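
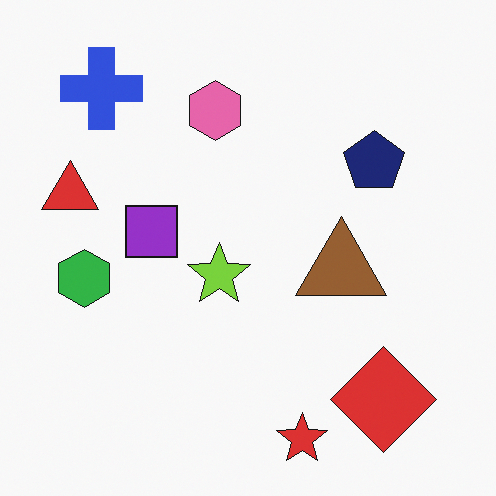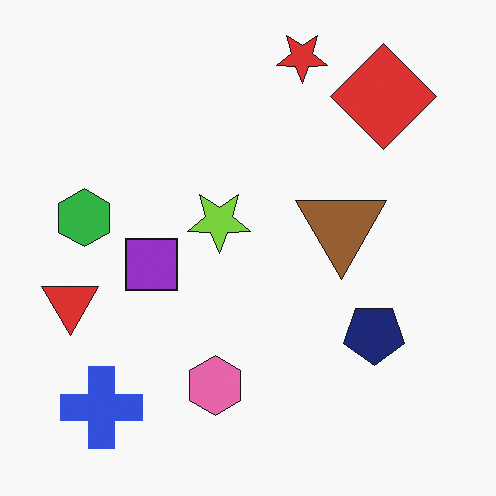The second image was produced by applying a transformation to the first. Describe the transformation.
The image was flipped vertically (top ↔ bottom).

The red star is in the bottom of the first image and the top of the second — shapes on opposite sides of the horizontal midline have swapped in a mirror flip.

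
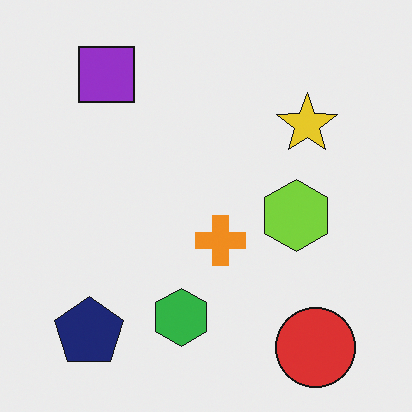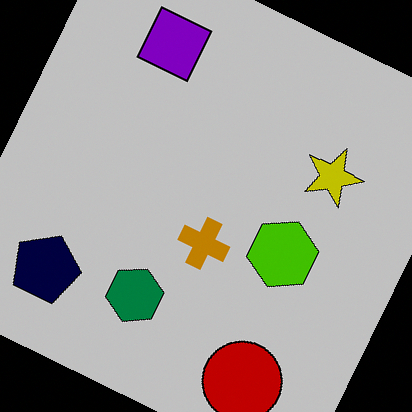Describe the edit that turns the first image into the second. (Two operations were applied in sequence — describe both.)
The image was heavily posterized to just a handful of flat colors, then rotated clockwise by a clearly visible amount.

Each flat color has snapped to a coarser quantized level — most visibly, the near-white background has dropped to a flat grey. Every shape is tilted by the same angle and the image corners show triangular fill wedges — a whole-image rotation by a non-right angle.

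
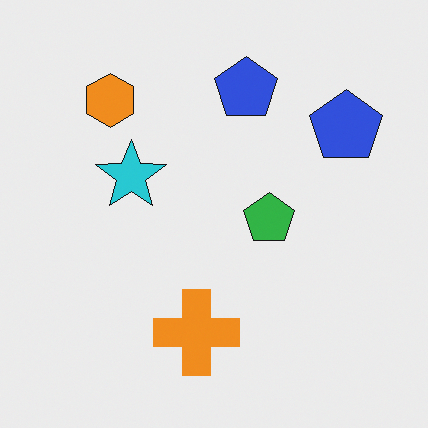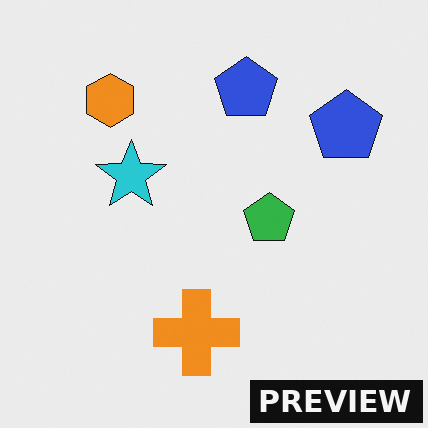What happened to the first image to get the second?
It was watermarked with the text "PREVIEW" in the lower-right corner.

A dark label reading "PREVIEW" appears in the lower-right corner.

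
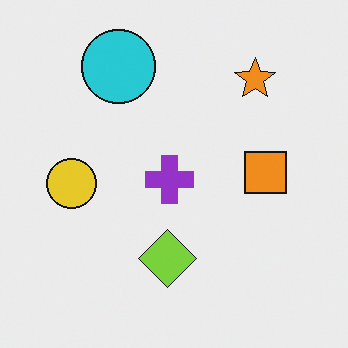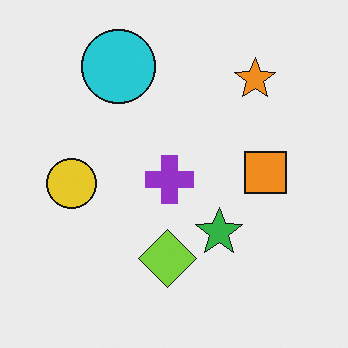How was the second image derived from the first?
This is the original image overlaid with an additional green star.

A green star appears in the second image that is absent from the first.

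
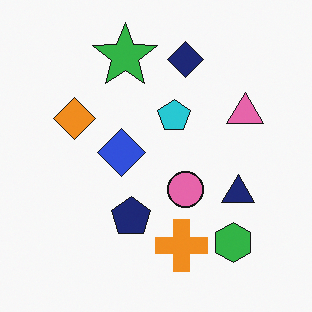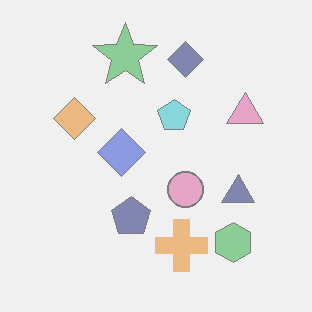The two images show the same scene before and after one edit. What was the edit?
The image was washed out (contrast reduced).

Tones are pushed toward mid-grey across the whole image — a global contrast change.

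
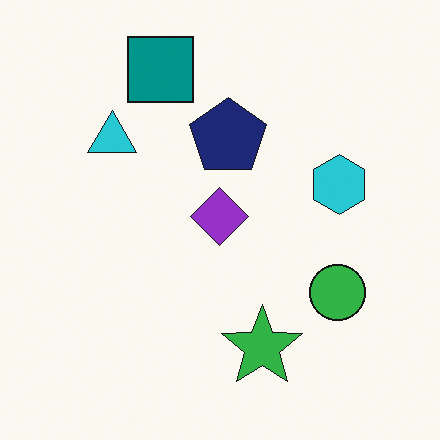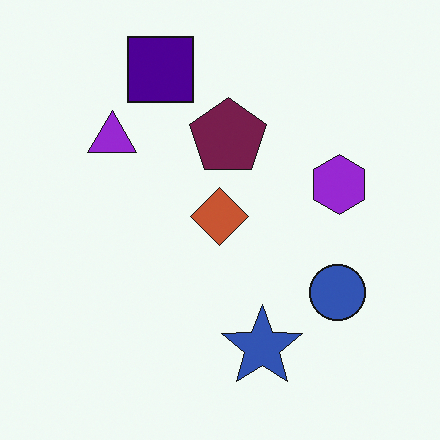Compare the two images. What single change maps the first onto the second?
Hue-shifted through roughly a third of the color wheel.

Every shape's color has rotated by the same amount around the hue wheel — a uniform hue shift.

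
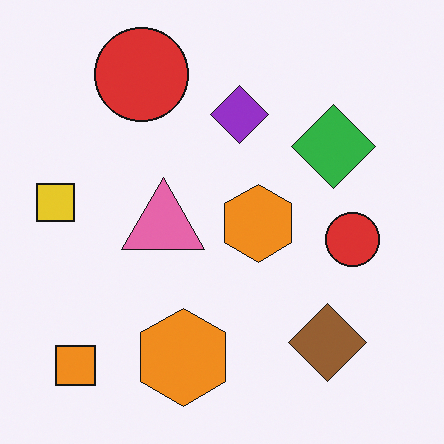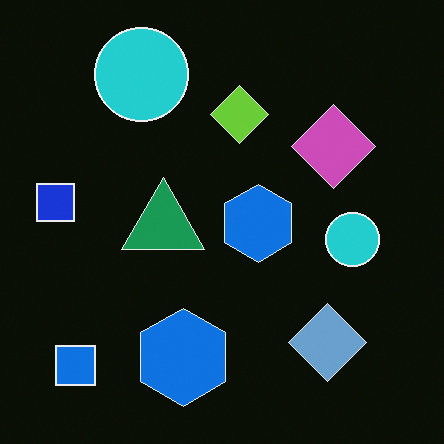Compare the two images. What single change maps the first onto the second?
This is the original image color-inverted (negative).

The light background has become dark and every shape's color is its complement — a photographic negative.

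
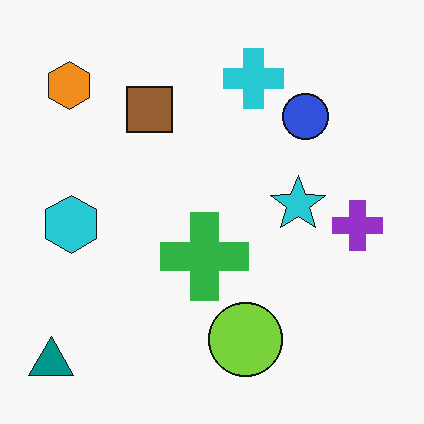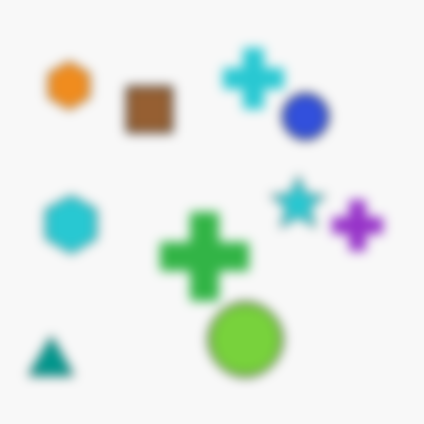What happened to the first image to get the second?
Strongly gaussian-blurred.

Shape edges and outlines are uniformly softened across the whole image.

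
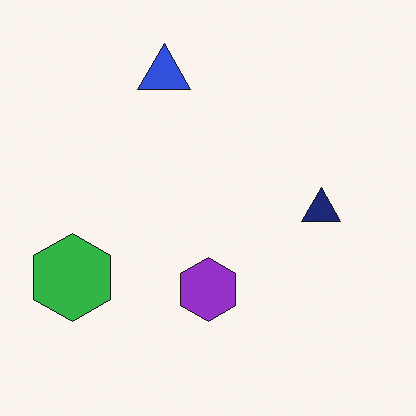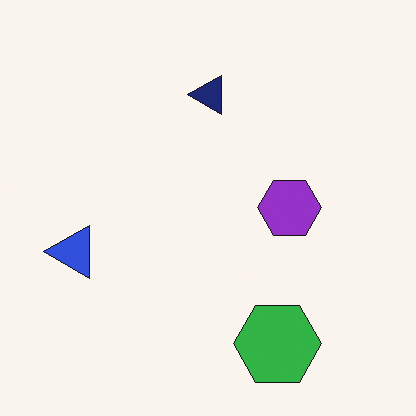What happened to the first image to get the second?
This is the original image rotated 90° counter-clockwise.

The green hexagon sits in the left of the first image and the bottom of the second — consistent with a whole-image 90° counter-clockwise rotation.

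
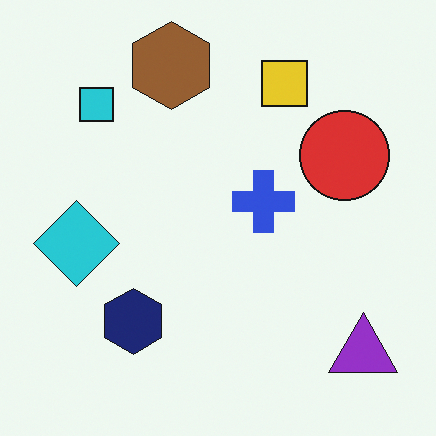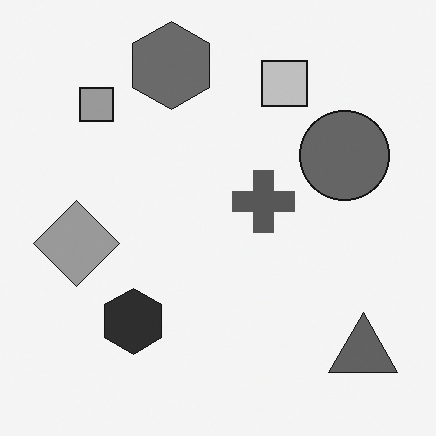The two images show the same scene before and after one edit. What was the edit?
The transformation is: converted to grayscale.

All color is removed — every shape is now a shade of grey.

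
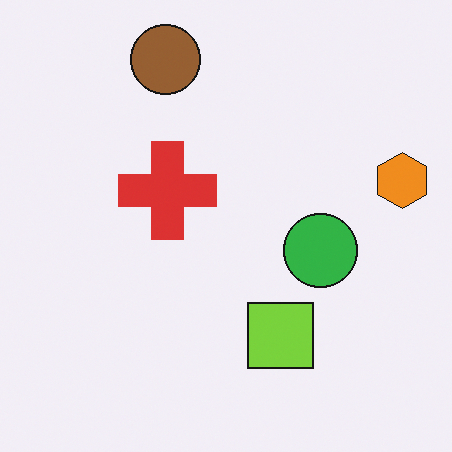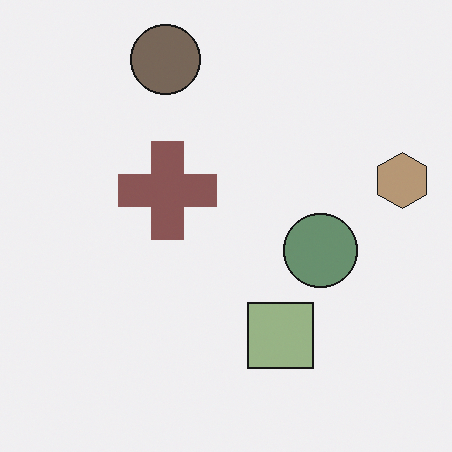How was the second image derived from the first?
This is the original image made much more muted (saturation change).

All colors are more muted and greyish — a global saturation change.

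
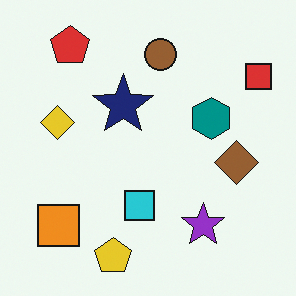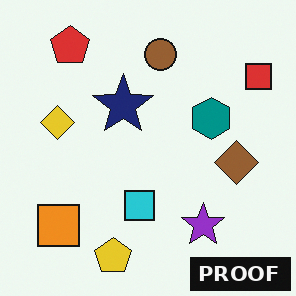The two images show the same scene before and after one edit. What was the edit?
Watermarked with the text "PROOF" in the lower-right corner.

A dark label reading "PROOF" appears in the lower-right corner.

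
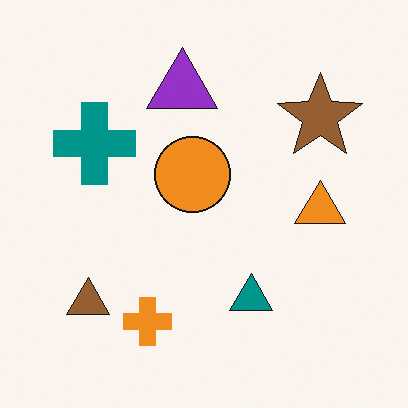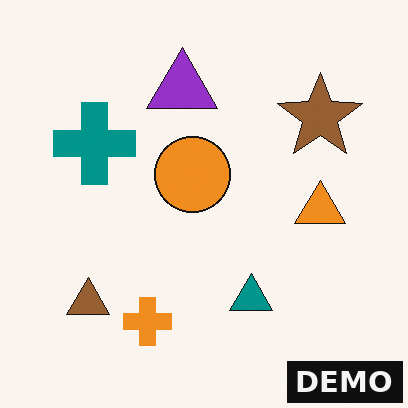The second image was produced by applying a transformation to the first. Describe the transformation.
The image was watermarked with the text "DEMO" in the lower-right corner.

A dark label reading "DEMO" appears in the lower-right corner.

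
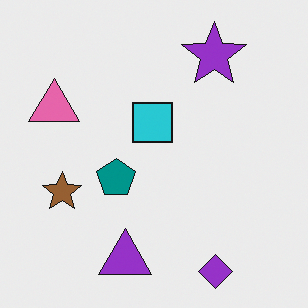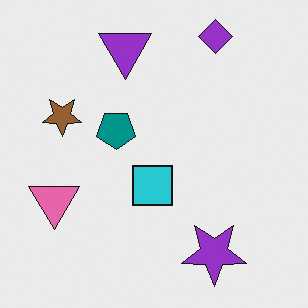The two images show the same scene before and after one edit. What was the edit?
The second image is the first flipped vertically (top ↔ bottom).

The purple diamond is in the bottom-right of the first image and the top-right of the second — shapes on opposite sides of the horizontal midline have swapped in a mirror flip.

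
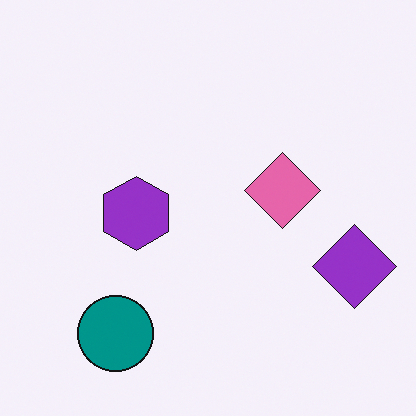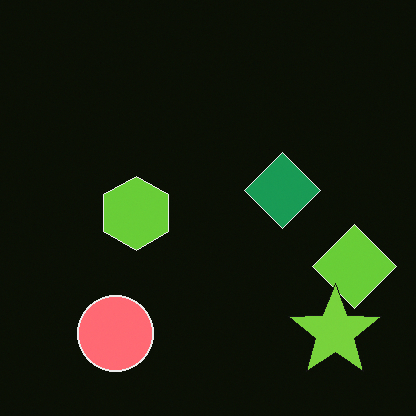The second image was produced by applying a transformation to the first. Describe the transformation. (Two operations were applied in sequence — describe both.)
The image was color-inverted (negative), then overlaid with an additional lime star.

The light background has become dark and every shape's color is its complement — a photographic negative. A lime star appears in the second image that is absent from the first.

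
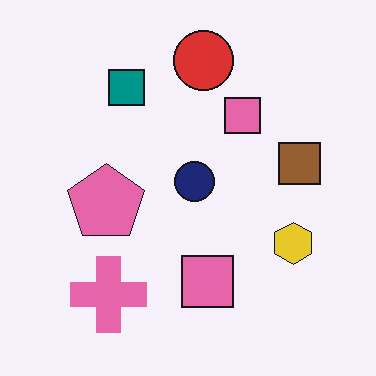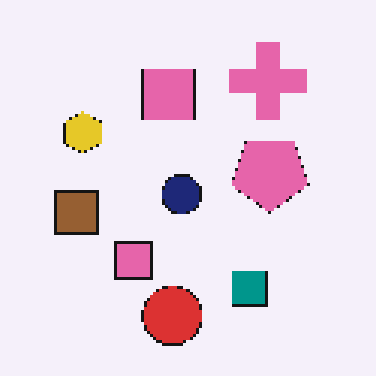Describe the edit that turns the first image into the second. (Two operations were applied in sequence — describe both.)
Rotated 180°, then lightly pixelated (a mild mosaic effect).

The pink cross sits in the bottom-left of the first image and the top-right of the second — consistent with a whole-image 180° rotation. Shapes are reduced to large square blocks; fine edges and outlines are lost — a downscale-then-upscale (mosaic) effect.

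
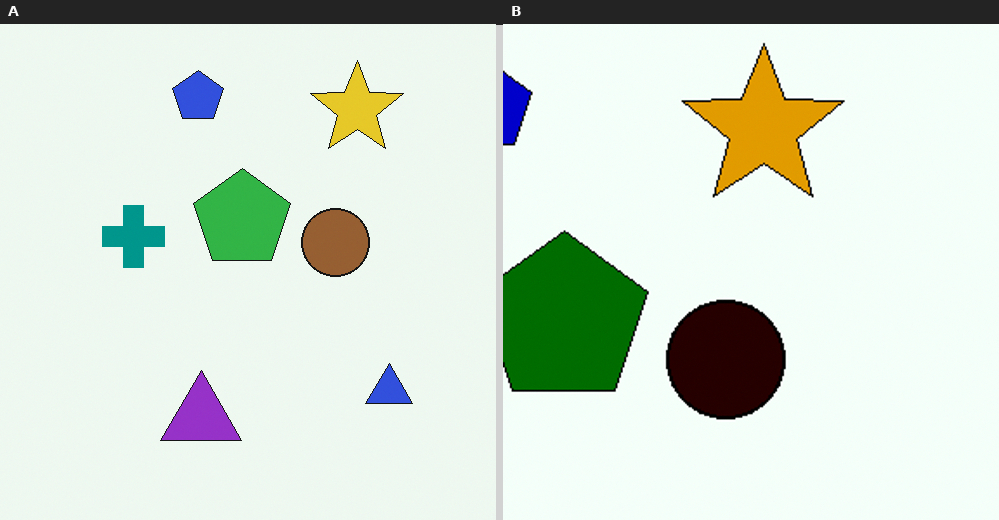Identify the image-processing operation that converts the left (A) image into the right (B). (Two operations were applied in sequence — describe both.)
Boosted in contrast, then cropped to a noticeably smaller region and rescaled.

Tones are pushed away from mid-grey across the whole image — a global contrast change. The visible shapes are larger and the field of view is narrower; shapes near the original edges may be partly or wholly outside the frame — a crop-and-rescale.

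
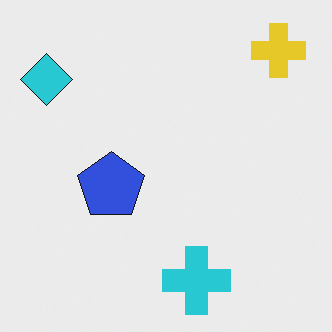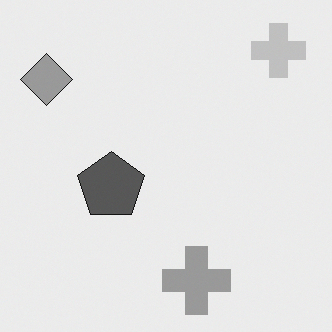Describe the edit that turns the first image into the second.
The second image is the first converted to grayscale.

All color is removed — every shape is now a shade of grey.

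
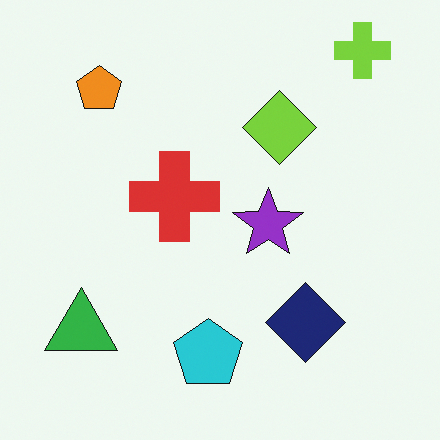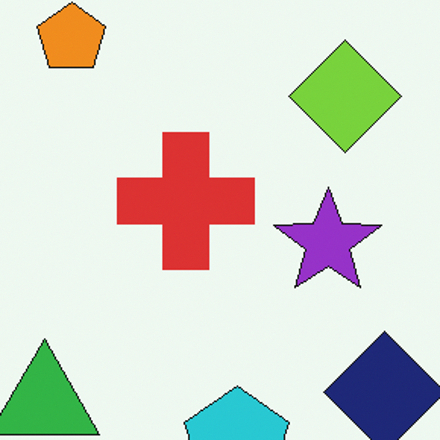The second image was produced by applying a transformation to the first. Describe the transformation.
The second image is the first cropped slightly and scaled back up.

The visible shapes are larger and the field of view is narrower; shapes near the original edges may be partly or wholly outside the frame — a crop-and-rescale.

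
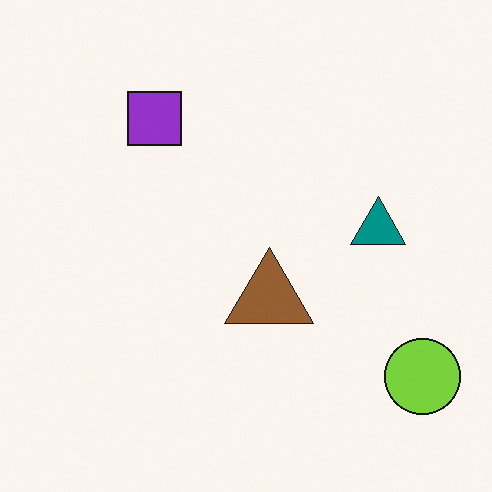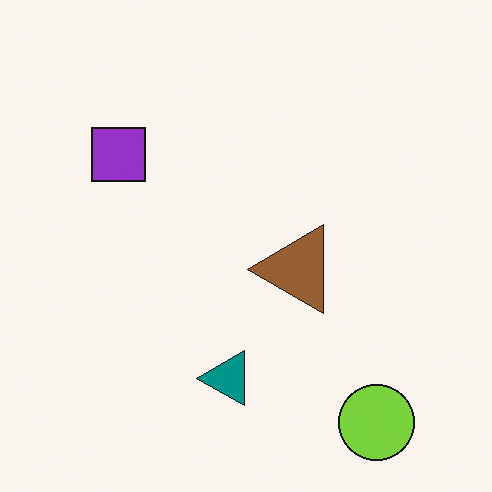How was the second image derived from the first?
The image was transposed (reflected across the top-left ↔ bottom-right diagonal).

Shapes have swapped their row and column positions — what was in the top-right is now in the bottom-left — a diagonal reflection.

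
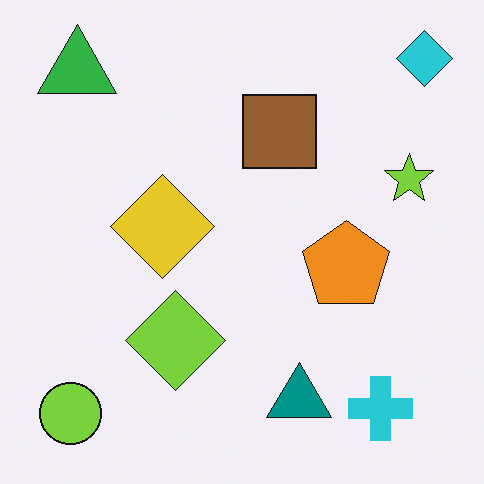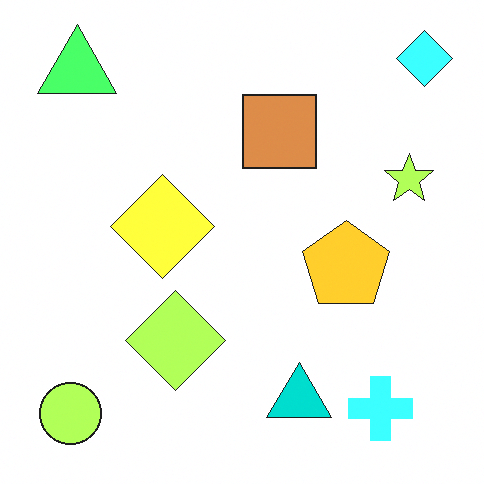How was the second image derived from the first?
The image was brightened a lot.

Every pixel — background and shapes alike — is uniformly brightened.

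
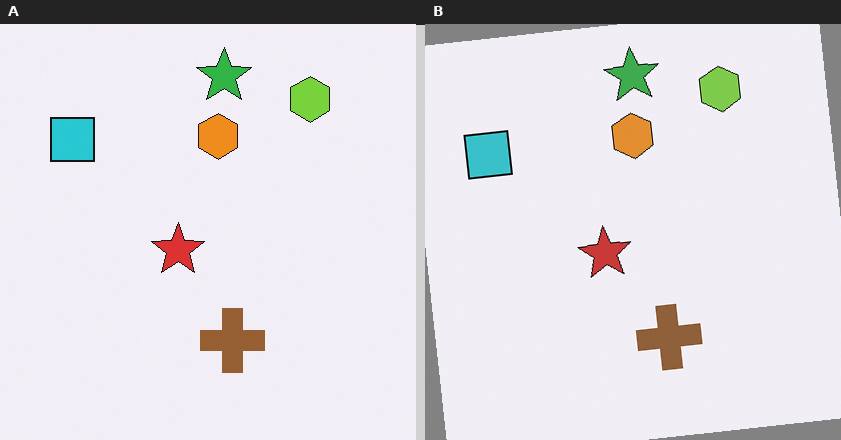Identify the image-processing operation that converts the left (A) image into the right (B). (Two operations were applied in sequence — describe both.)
Rotated counter-clockwise by a slight angle, then slightly desaturated.

Every shape is tilted by the same angle and the image corners show triangular fill wedges — a whole-image rotation by a non-right angle. All colors are more muted and greyish — a global saturation change.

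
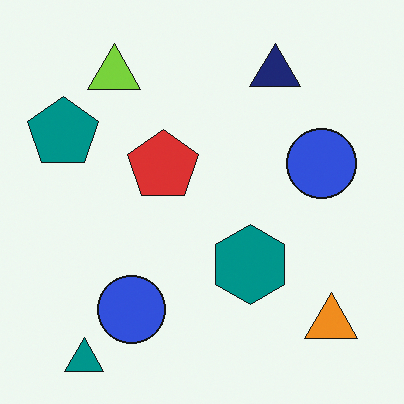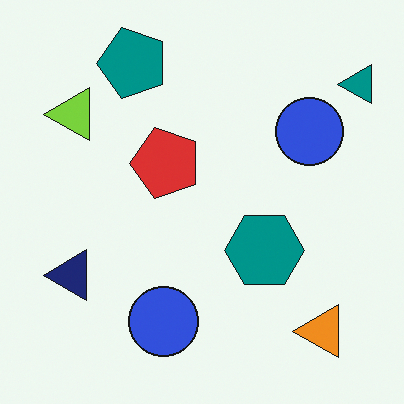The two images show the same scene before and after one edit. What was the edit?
It was transposed (reflected across the top-left ↔ bottom-right diagonal).

Shapes have swapped their row and column positions — what was in the top-right is now in the bottom-left — a diagonal reflection.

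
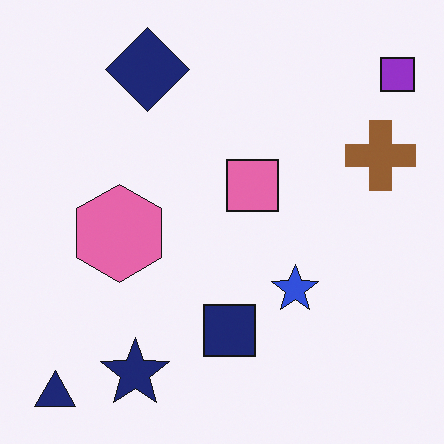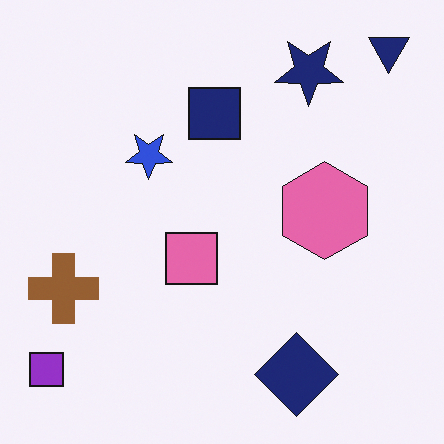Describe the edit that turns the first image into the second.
The second image is the first rotated 180°.

The navy triangle sits in the bottom-left of the first image and the top-right of the second — consistent with a whole-image 180° rotation.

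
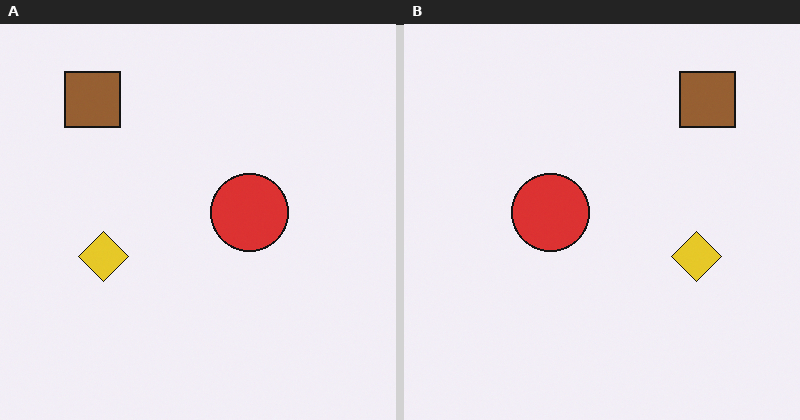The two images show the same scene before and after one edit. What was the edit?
The right (B) image is the left (A) flipped horizontally (left ↔ right).

The brown square is in the top-left of the left (A) image and the top-right of the right (B) — shapes on opposite sides of the vertical midline have swapped in a mirror flip.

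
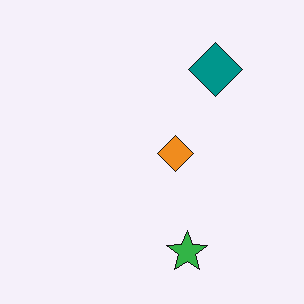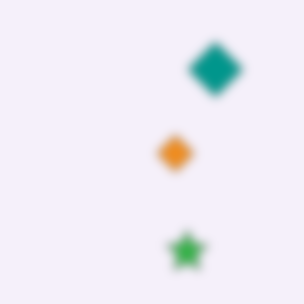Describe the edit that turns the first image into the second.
This is the original image strongly gaussian-blurred.

Shape edges and outlines are uniformly softened across the whole image.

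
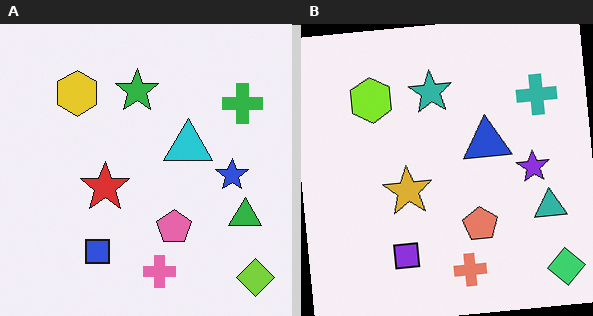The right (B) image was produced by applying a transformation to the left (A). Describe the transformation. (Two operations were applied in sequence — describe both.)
It was hue-shifted slightly, then rotated counter-clockwise by a small amount.

Every shape's color has rotated by the same amount around the hue wheel — a uniform hue shift. Every shape is tilted by the same angle and the image corners show triangular fill wedges — a whole-image rotation by a non-right angle.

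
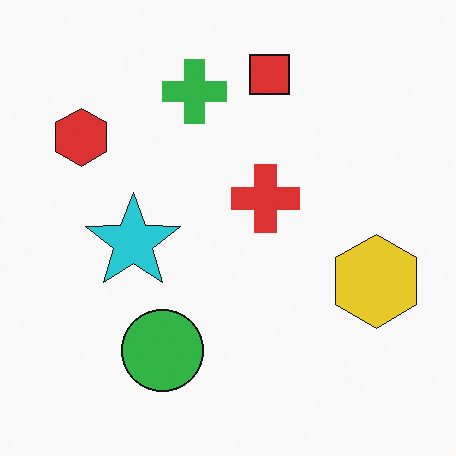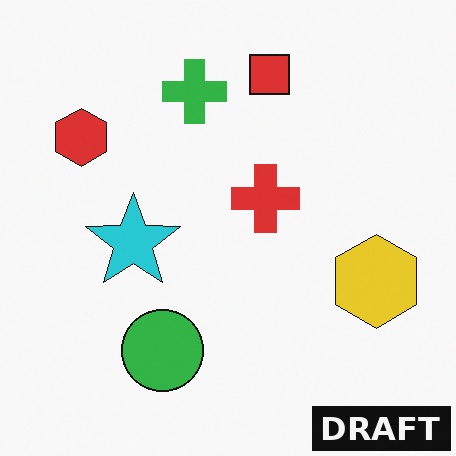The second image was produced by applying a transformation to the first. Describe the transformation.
It was watermarked with the text "DRAFT" in the lower-right corner.

A dark label reading "DRAFT" appears in the lower-right corner.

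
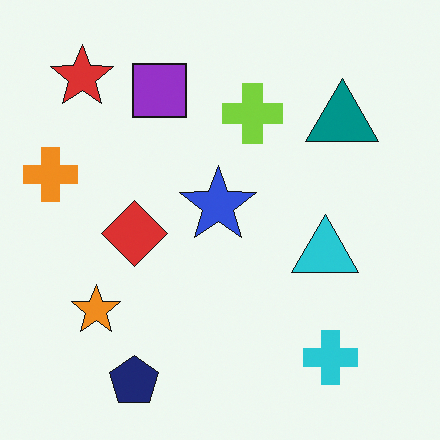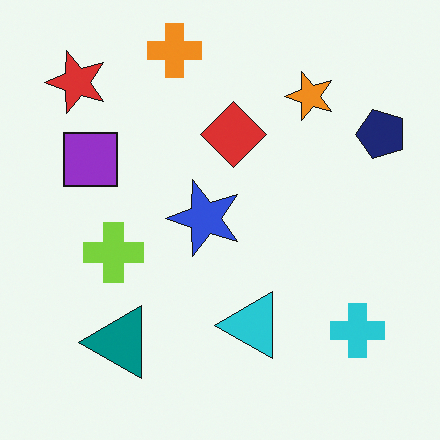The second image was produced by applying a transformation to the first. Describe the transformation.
The transformation is: transposed (reflected across the top-left ↔ bottom-right diagonal).

Shapes have swapped their row and column positions — what was in the top-right is now in the bottom-left — a diagonal reflection.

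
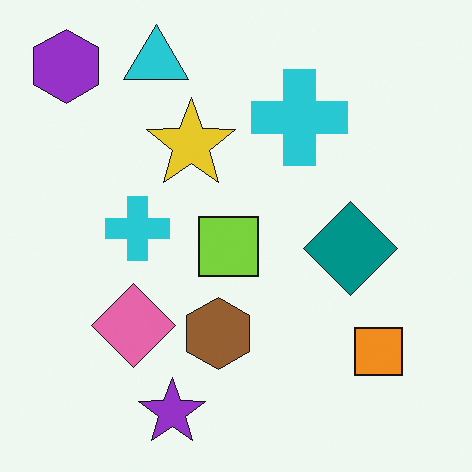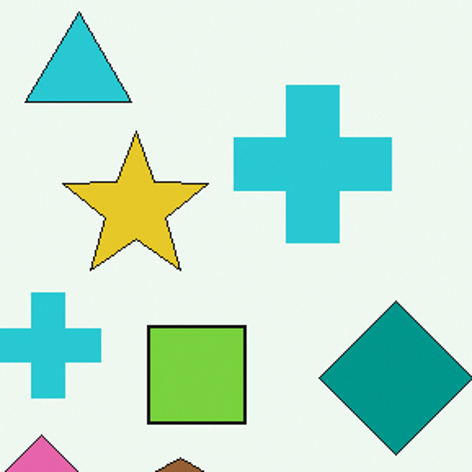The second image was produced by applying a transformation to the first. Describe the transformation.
It was cropped tightly and scaled back up.

The visible shapes are larger and the field of view is narrower; shapes near the original edges may be partly or wholly outside the frame — a crop-and-rescale.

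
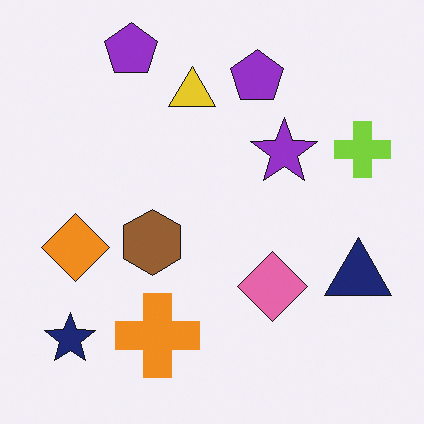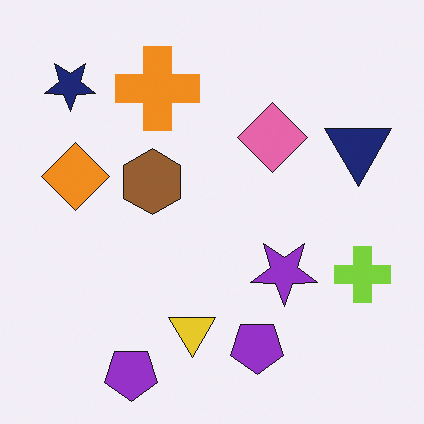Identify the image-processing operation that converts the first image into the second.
This is the original image flipped vertically (top ↔ bottom).

The navy star is in the bottom-left of the first image and the top-left of the second — shapes on opposite sides of the horizontal midline have swapped in a mirror flip.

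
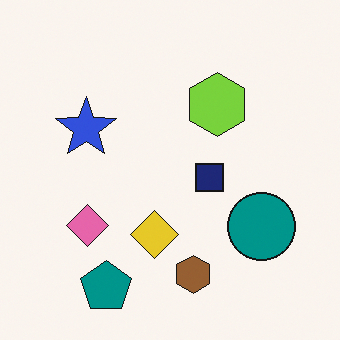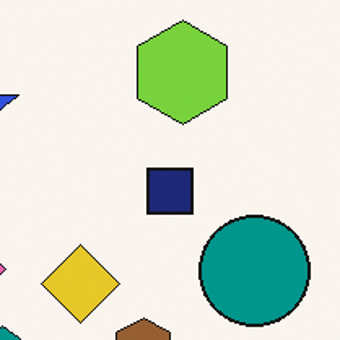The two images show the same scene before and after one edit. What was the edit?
This is the original image cropped to a noticeably smaller region and rescaled.

The visible shapes are larger and the field of view is narrower; shapes near the original edges may be partly or wholly outside the frame — a crop-and-rescale.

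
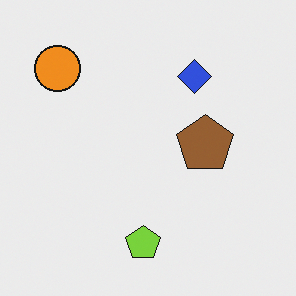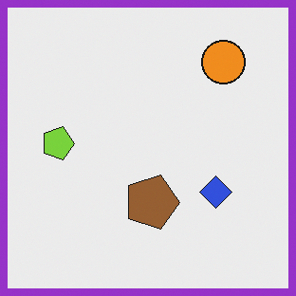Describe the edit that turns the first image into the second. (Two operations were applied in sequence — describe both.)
The second image is the first rotated 90° clockwise, then framed with a purple border.

The orange circle sits in the top-left of the first image and the top-right of the second — consistent with a whole-image 90° clockwise rotation. A solid purple frame runs around the edge of the second image, with the content slightly shrunk inside it.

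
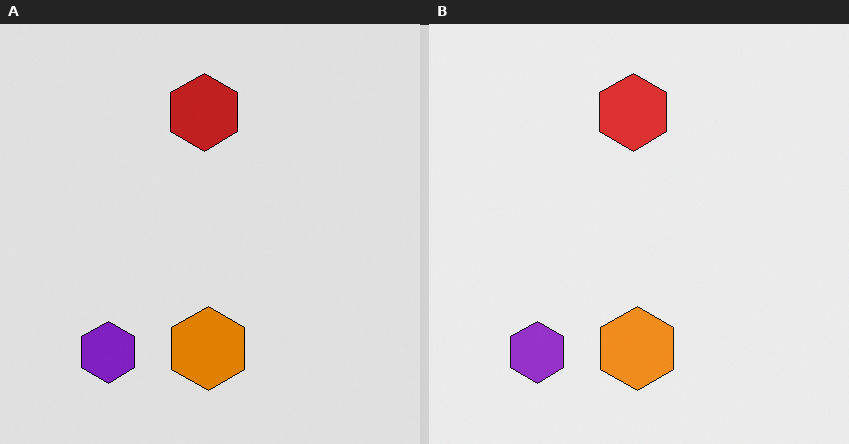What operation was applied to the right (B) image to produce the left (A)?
The transformation is: moderately posterized.

Each flat color has snapped to a coarser quantized level — most visibly, the near-white background has dropped to a flat grey.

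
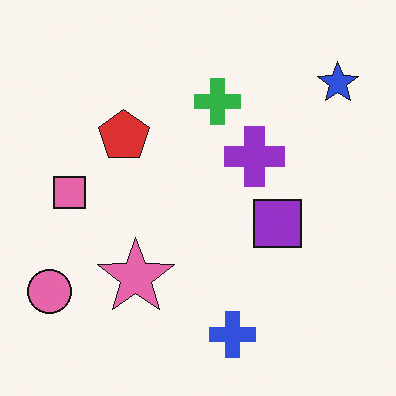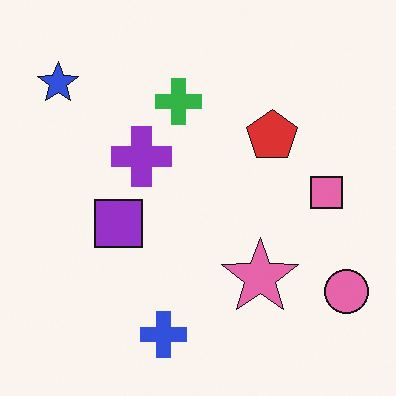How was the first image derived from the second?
This is the original image flipped horizontally (left ↔ right).

The pink circle is in the bottom-right of the second image and the bottom-left of the first — shapes on opposite sides of the vertical midline have swapped in a mirror flip.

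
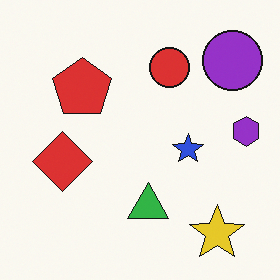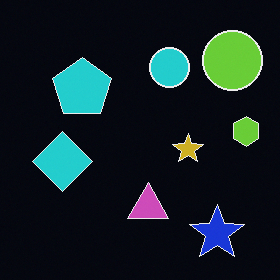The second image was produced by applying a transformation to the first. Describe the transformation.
This is the original image color-inverted (negative).

The light background has become dark and every shape's color is its complement — a photographic negative.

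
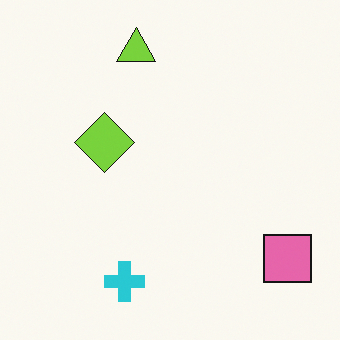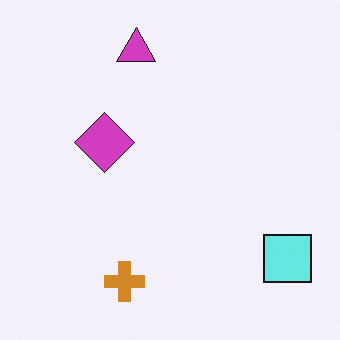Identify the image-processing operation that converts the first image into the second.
This is the original image hue-shifted by a large amount.

Every shape's color has rotated by the same amount around the hue wheel — a uniform hue shift.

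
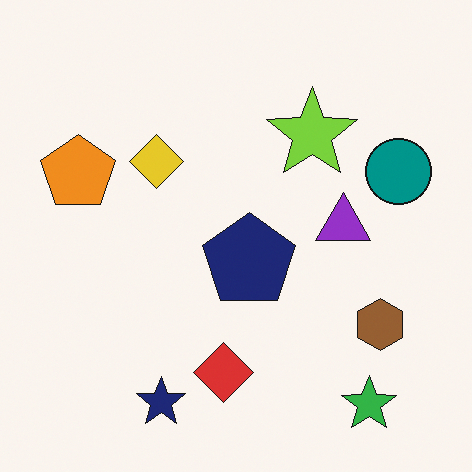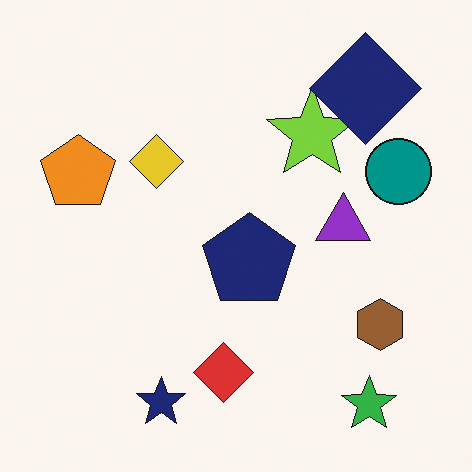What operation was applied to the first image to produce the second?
This is the original image overlaid with an additional navy diamond.

A navy diamond appears in the second image that is absent from the first.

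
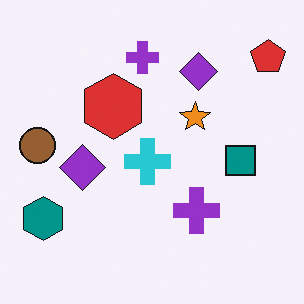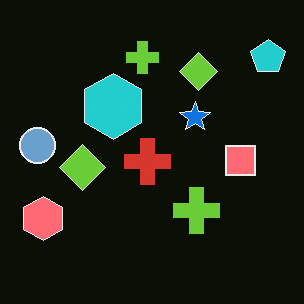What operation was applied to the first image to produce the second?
The second image is the first color-inverted (negative).

The light background has become dark and every shape's color is its complement — a photographic negative.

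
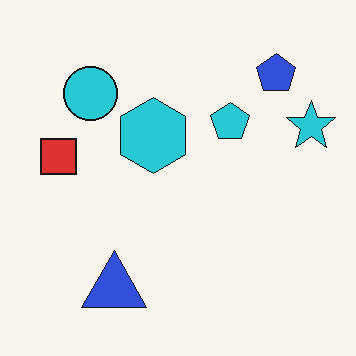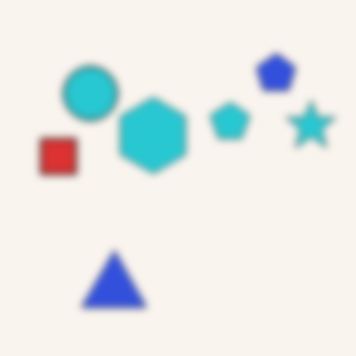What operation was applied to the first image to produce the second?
The image was moderately blurred.

Shape edges and outlines are uniformly softened across the whole image.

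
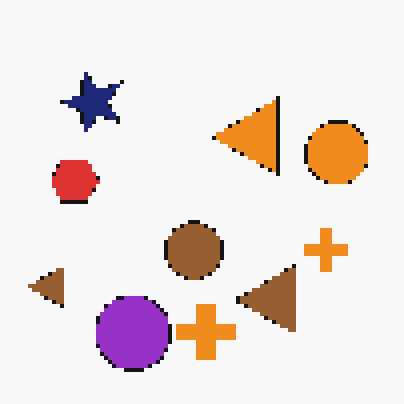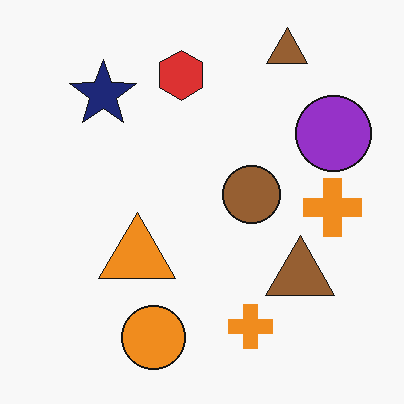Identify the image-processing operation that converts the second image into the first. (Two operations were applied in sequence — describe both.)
Mildly pixelated, then transposed (reflected across the top-left ↔ bottom-right diagonal).

Shapes are reduced to large square blocks; fine edges and outlines are lost — a downscale-then-upscale (mosaic) effect. Shapes have swapped their row and column positions — what was in the top-right is now in the bottom-left — a diagonal reflection.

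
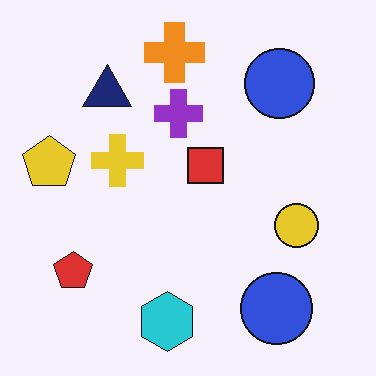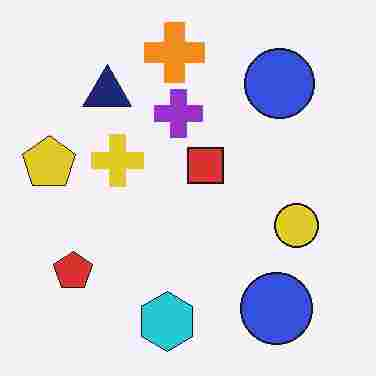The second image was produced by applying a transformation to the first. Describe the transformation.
The second image is the first heavily JPEG-compressed with obvious blocking artifacts.

Blocky 8×8 compression artifacts appear around shape edges and the flat background shows ringing — characteristic JPEG degradation.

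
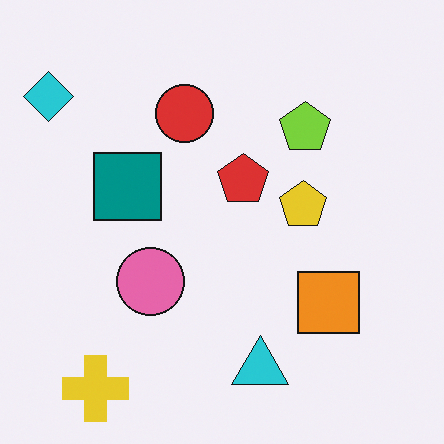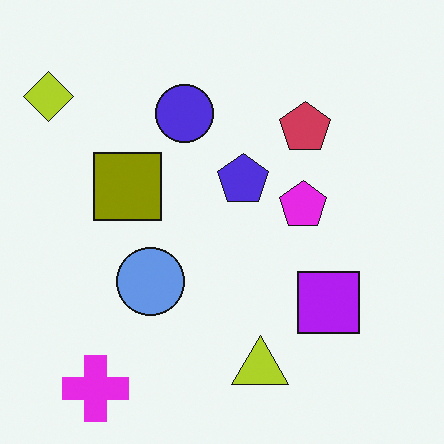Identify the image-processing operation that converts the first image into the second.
It was hue-shifted through roughly half the color wheel.

Every shape's color has rotated by the same amount around the hue wheel — a uniform hue shift.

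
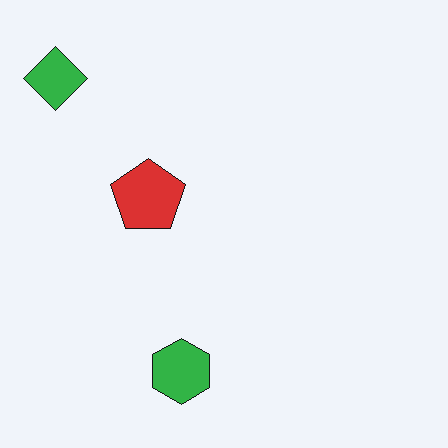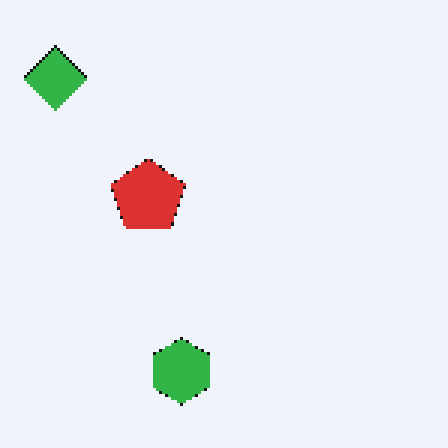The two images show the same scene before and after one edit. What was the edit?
The image was lightly pixelated (a mild mosaic effect).

Shapes are reduced to large square blocks; fine edges and outlines are lost — a downscale-then-upscale (mosaic) effect.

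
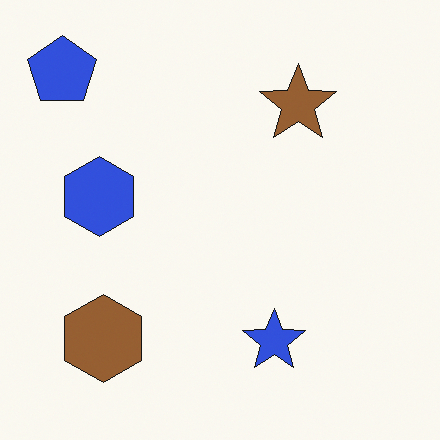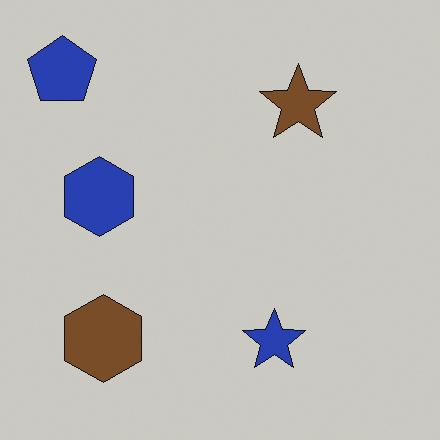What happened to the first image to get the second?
The transformation is: darkened a little.

Every pixel — background and shapes alike — is uniformly darkened.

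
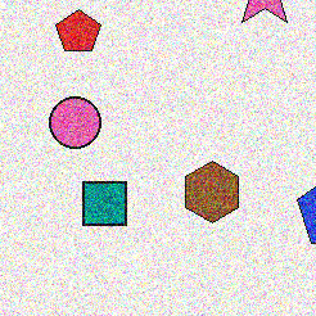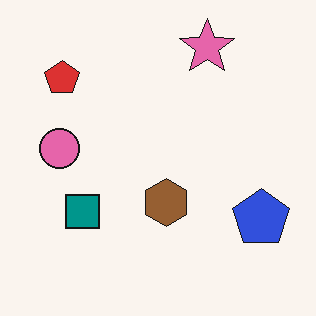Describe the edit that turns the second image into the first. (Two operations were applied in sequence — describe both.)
This is the original image degraded with a thick layer of grain, then cropped slightly and scaled back up.

Random speckle covers the whole image, including the flat background. The visible shapes are larger and the field of view is narrower; shapes near the original edges may be partly or wholly outside the frame — a crop-and-rescale.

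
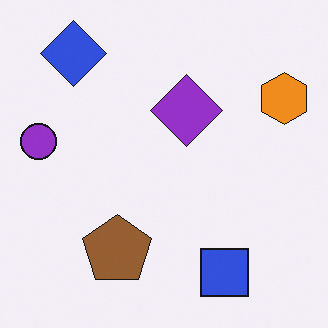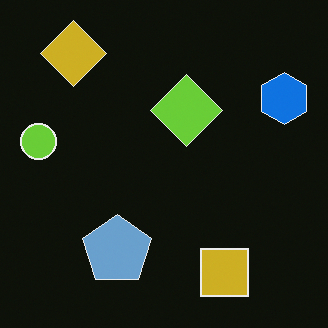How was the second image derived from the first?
It was color-inverted (negative).

The light background has become dark and every shape's color is its complement — a photographic negative.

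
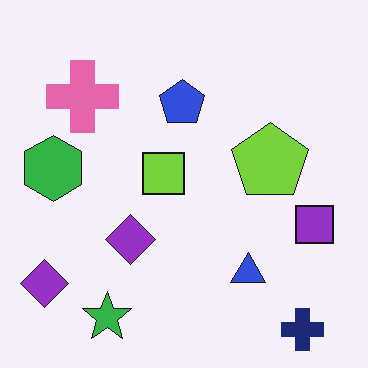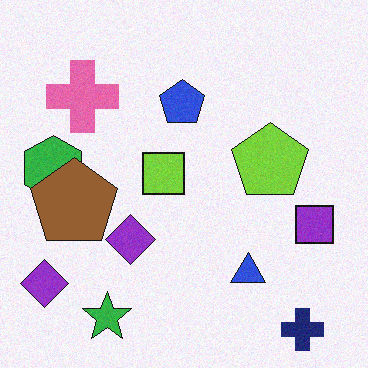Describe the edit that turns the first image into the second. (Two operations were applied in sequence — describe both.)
The image was degraded with subtle gaussian noise, then overlaid with an additional brown pentagon.

Random speckle covers the whole image, including the flat background. A brown pentagon appears in the second image that is absent from the first.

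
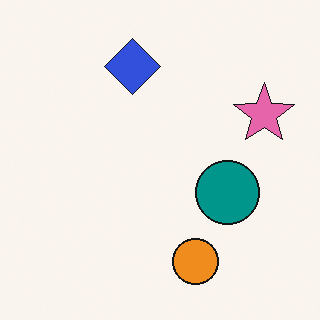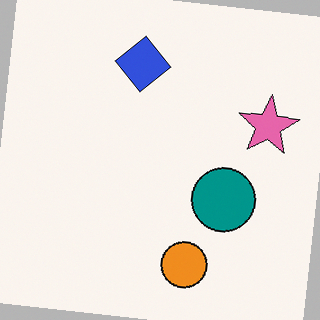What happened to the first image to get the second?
The transformation is: rotated clockwise by a small amount.

Every shape is tilted by the same angle and the image corners show triangular fill wedges — a whole-image rotation by a non-right angle.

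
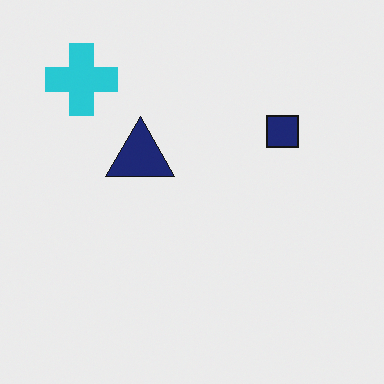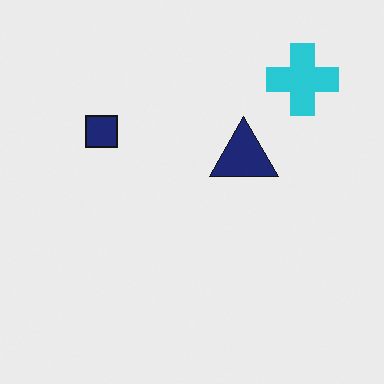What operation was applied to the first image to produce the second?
It was flipped horizontally (left ↔ right).

The cyan cross is in the top-left of the first image and the top-right of the second — shapes on opposite sides of the vertical midline have swapped in a mirror flip.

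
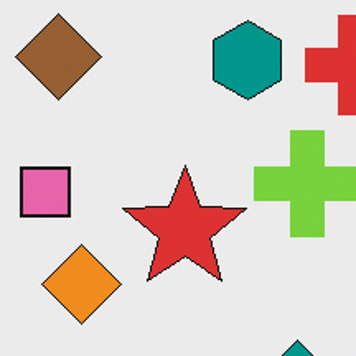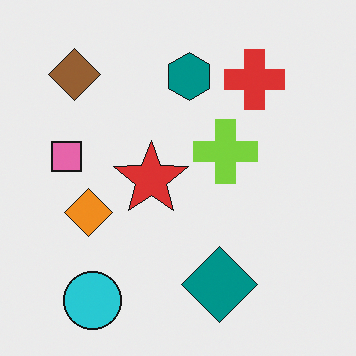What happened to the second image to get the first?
Cropped tightly and scaled back up.

The visible shapes are larger and the field of view is narrower; shapes near the original edges may be partly or wholly outside the frame — a crop-and-rescale.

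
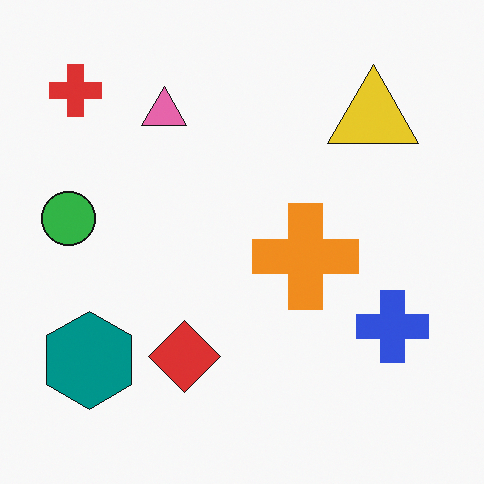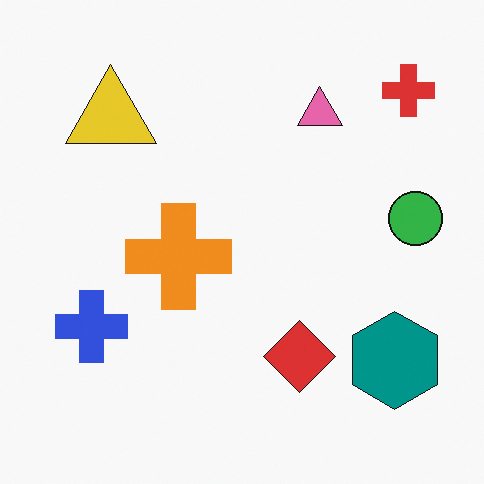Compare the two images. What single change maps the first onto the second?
The image was flipped horizontally (left ↔ right).

The green circle is in the left of the first image and the right of the second — shapes on opposite sides of the vertical midline have swapped in a mirror flip.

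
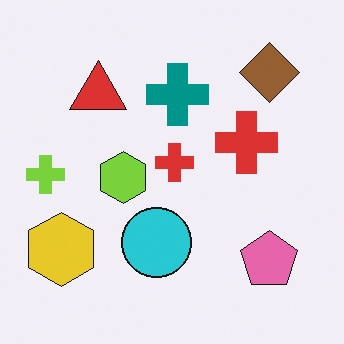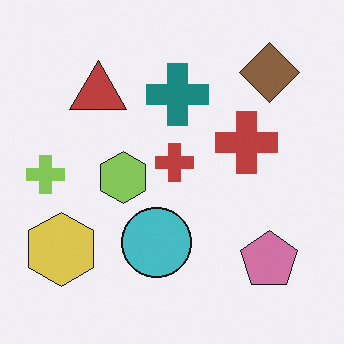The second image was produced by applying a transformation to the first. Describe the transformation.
The image was slightly desaturated.

All colors are more muted and greyish — a global saturation change.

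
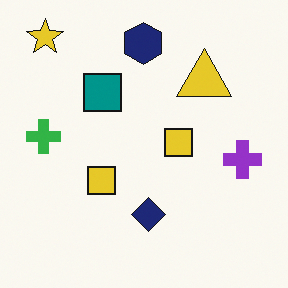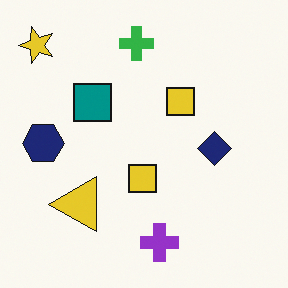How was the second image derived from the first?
The image was transposed (reflected across the top-left ↔ bottom-right diagonal).

Shapes have swapped their row and column positions — what was in the top-right is now in the bottom-left — a diagonal reflection.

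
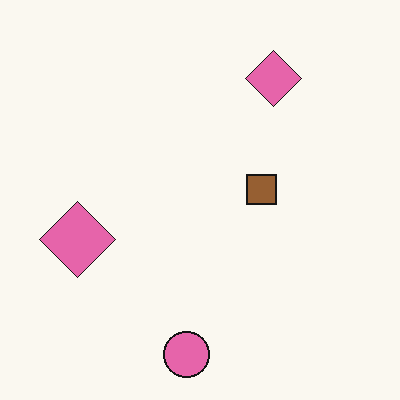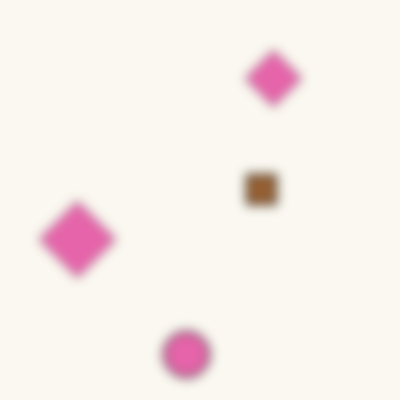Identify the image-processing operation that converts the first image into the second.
The second image is the first strongly gaussian-blurred.

Shape edges and outlines are uniformly softened across the whole image.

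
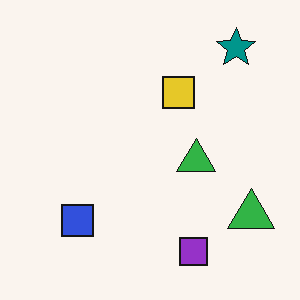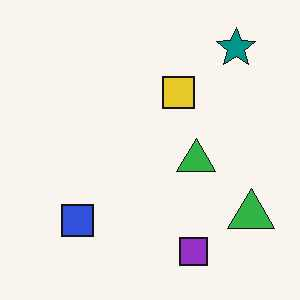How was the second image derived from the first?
The image was JPEG-compressed with visible artifacts.

Blocky 8×8 compression artifacts appear around shape edges and the flat background shows ringing — characteristic JPEG degradation.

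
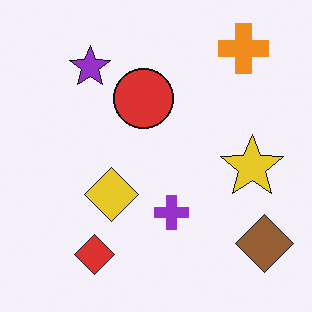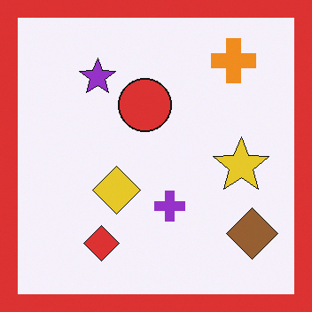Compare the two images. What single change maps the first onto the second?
This is the original image framed with a red border.

A solid red frame runs around the edge of the second image, with the content slightly shrunk inside it.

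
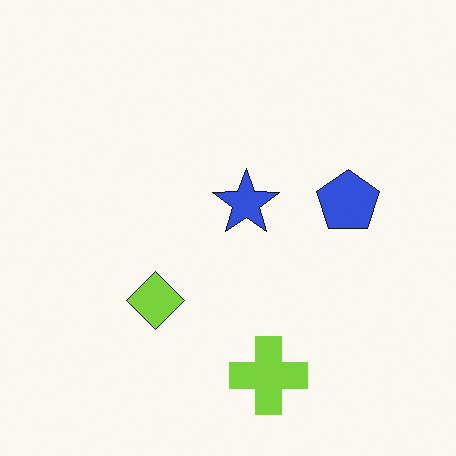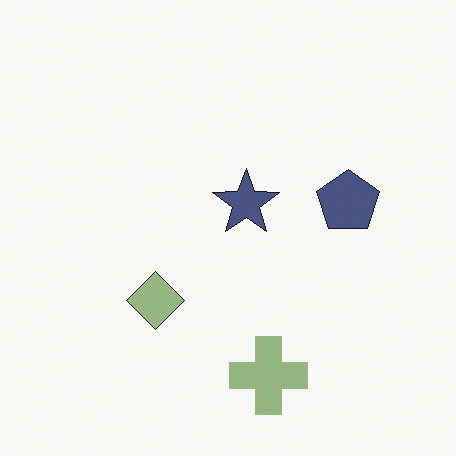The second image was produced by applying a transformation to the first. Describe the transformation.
The transformation is: made much more muted (saturation change).

All colors are more muted and greyish — a global saturation change.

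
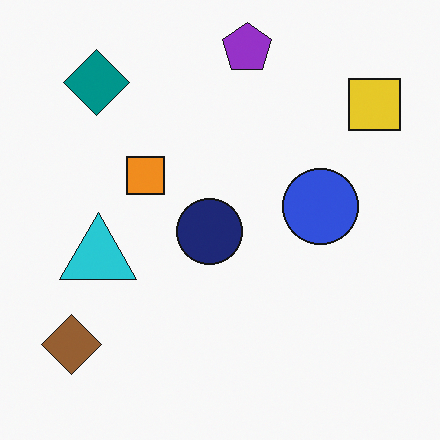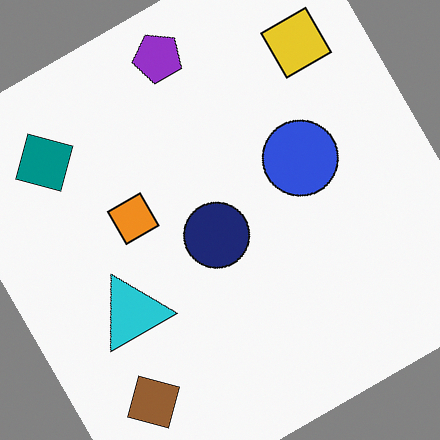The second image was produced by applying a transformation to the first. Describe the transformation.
It was rotated counter-clockwise by a moderate amount.

Every shape is tilted by the same angle and the image corners show triangular fill wedges — a whole-image rotation by a non-right angle.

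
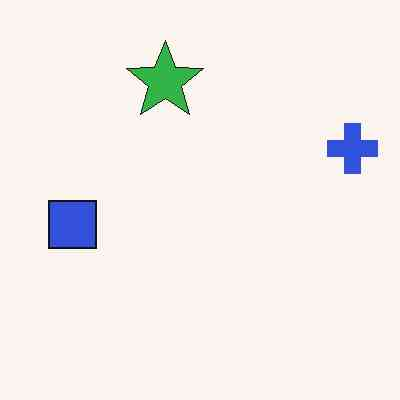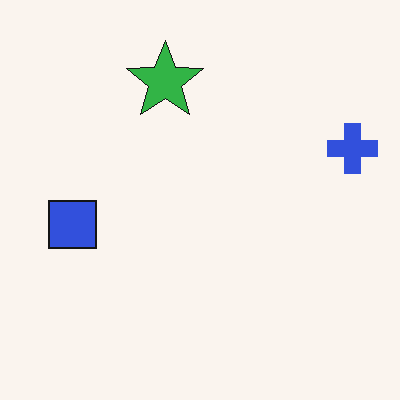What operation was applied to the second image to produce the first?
It was given moderate JPEG compression.

Blocky 8×8 compression artifacts appear around shape edges and the flat background shows ringing — characteristic JPEG degradation.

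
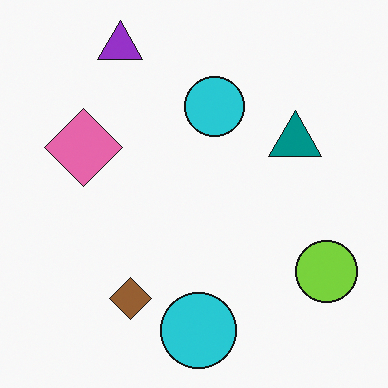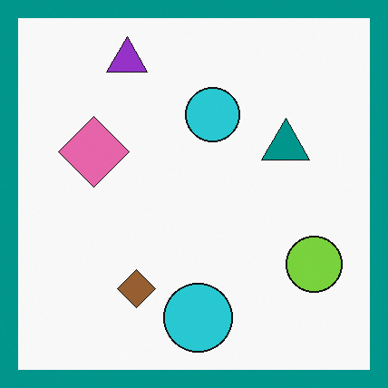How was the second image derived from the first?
Framed with a teal border.

A solid teal frame runs around the edge of the second image, with the content slightly shrunk inside it.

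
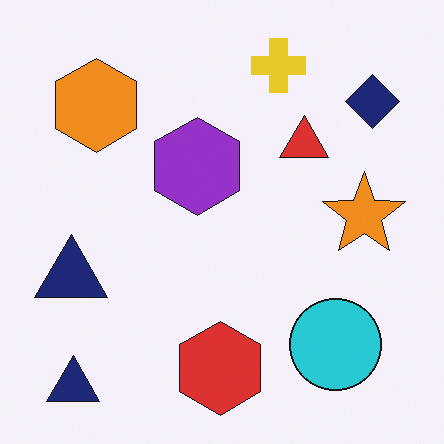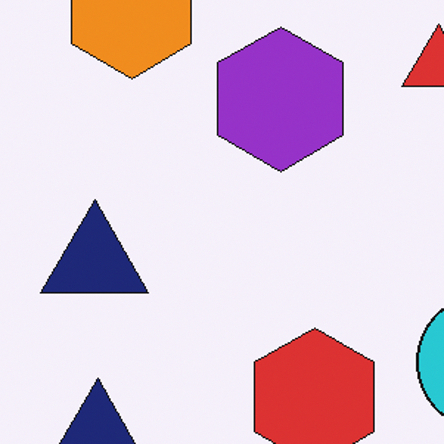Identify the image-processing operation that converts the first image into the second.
The second image is the first cropped to a modestly smaller region and rescaled.

The visible shapes are larger and the field of view is narrower; shapes near the original edges may be partly or wholly outside the frame — a crop-and-rescale.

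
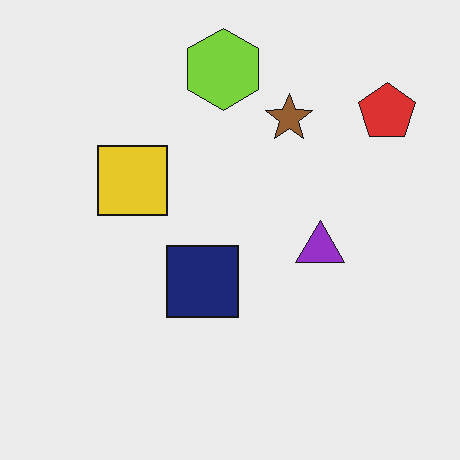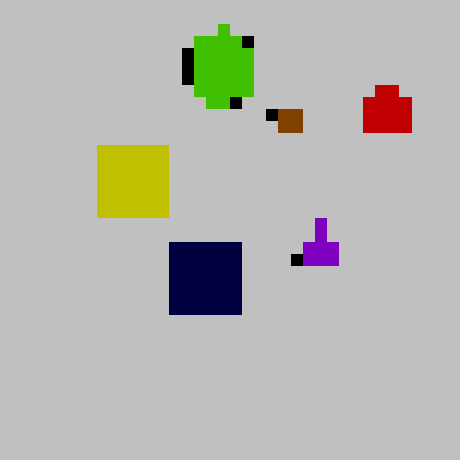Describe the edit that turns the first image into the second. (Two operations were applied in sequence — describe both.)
It was aggressively posterized, then coarsely pixelated.

Each flat color has snapped to a coarser quantized level — most visibly, the near-white background has dropped to a flat grey. Shapes are reduced to large square blocks; fine edges and outlines are lost — a downscale-then-upscale (mosaic) effect.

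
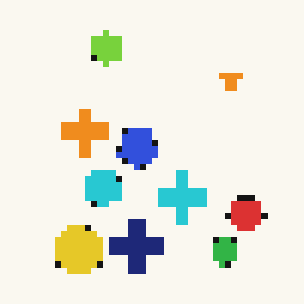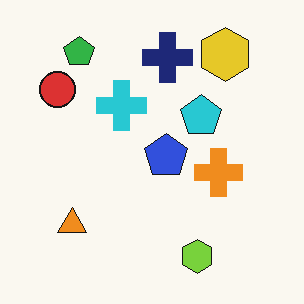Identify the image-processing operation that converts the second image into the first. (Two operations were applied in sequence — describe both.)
The image was rotated 180°, then moderately pixelated.

The green pentagon sits in the top-left of the second image and the bottom-right of the first — consistent with a whole-image 180° rotation. Shapes are reduced to large square blocks; fine edges and outlines are lost — a downscale-then-upscale (mosaic) effect.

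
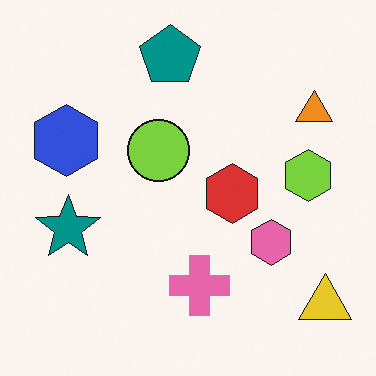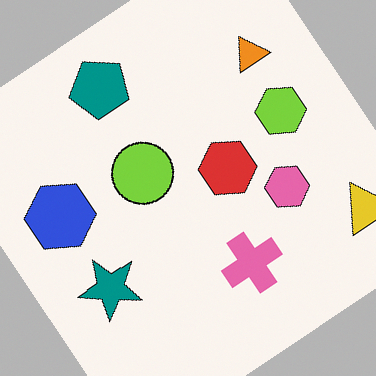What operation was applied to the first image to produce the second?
Rotated counter-clockwise by a large amount — several tens of degrees.

Every shape is tilted by the same angle and the image corners show triangular fill wedges — a whole-image rotation by a non-right angle.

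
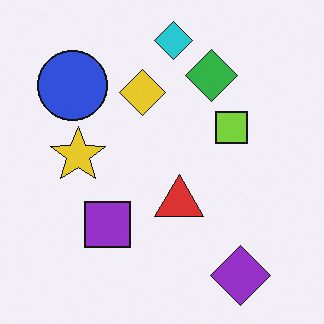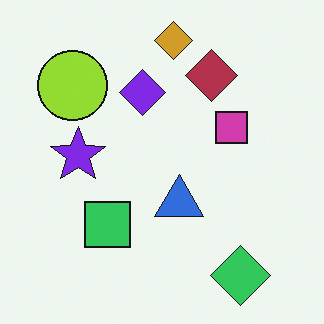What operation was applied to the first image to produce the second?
It was hue-shifted through roughly half the color wheel.

Every shape's color has rotated by the same amount around the hue wheel — a uniform hue shift.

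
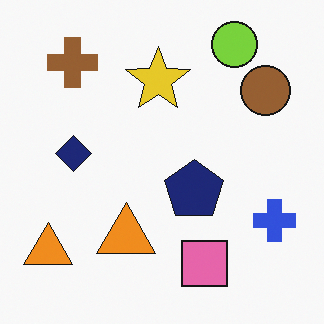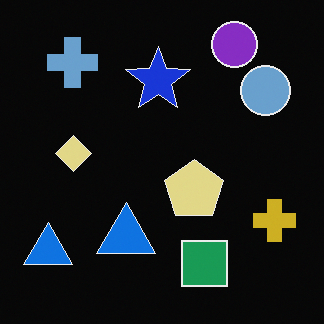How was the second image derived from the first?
The transformation is: color-inverted (negative).

The light background has become dark and every shape's color is its complement — a photographic negative.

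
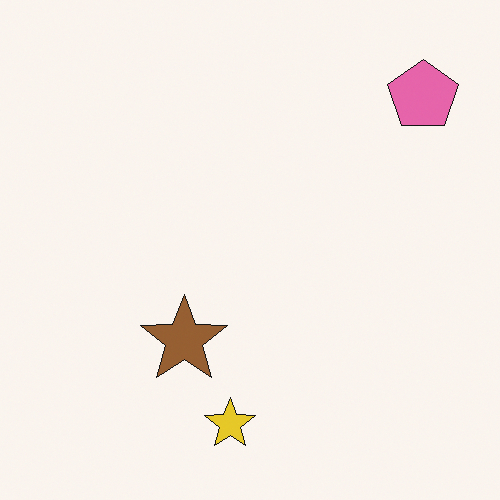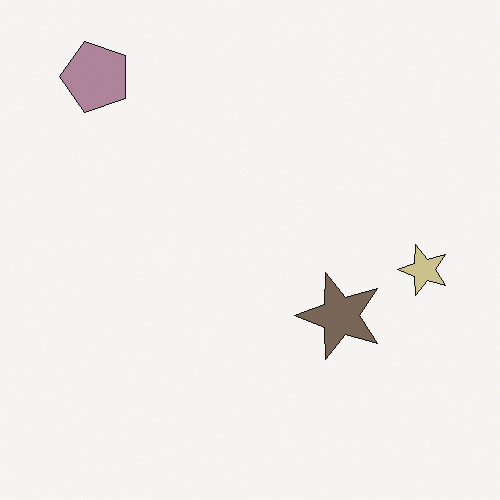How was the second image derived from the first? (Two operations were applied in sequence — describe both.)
The transformation is: rotated 90° counter-clockwise, then made much more muted (saturation change).

The pink pentagon sits in the top-right of the first image and the top-left of the second — consistent with a whole-image 90° counter-clockwise rotation. All colors are more muted and greyish — a global saturation change.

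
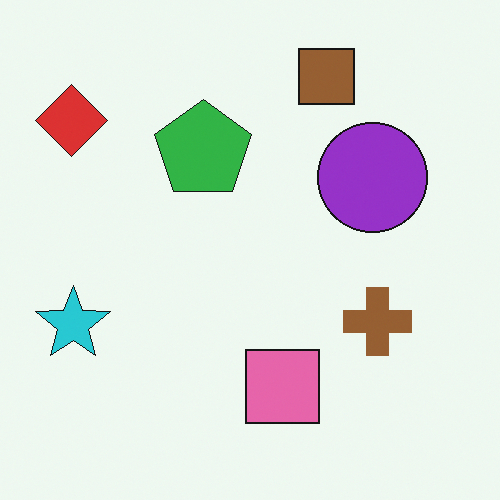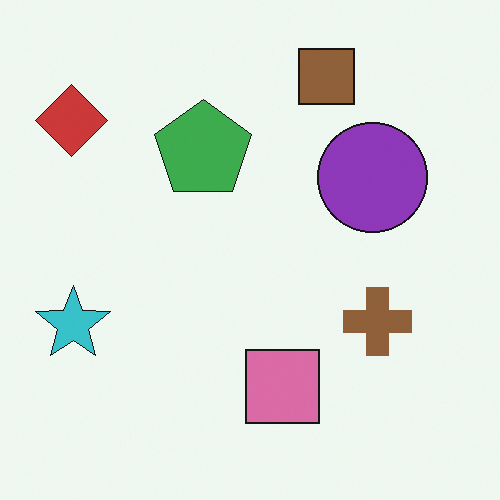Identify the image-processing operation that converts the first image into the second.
The second image is the first slightly desaturated.

All colors are more muted and greyish — a global saturation change.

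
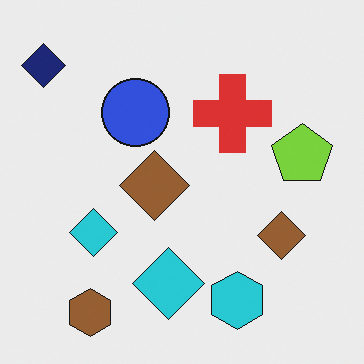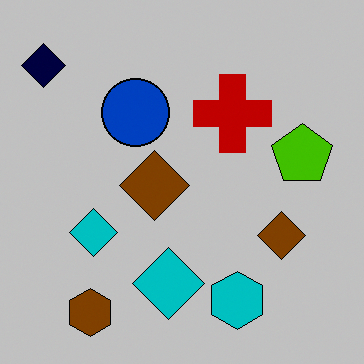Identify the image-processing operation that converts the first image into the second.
The second image is the first aggressively posterized.

Each flat color has snapped to a coarser quantized level — most visibly, the near-white background has dropped to a flat grey.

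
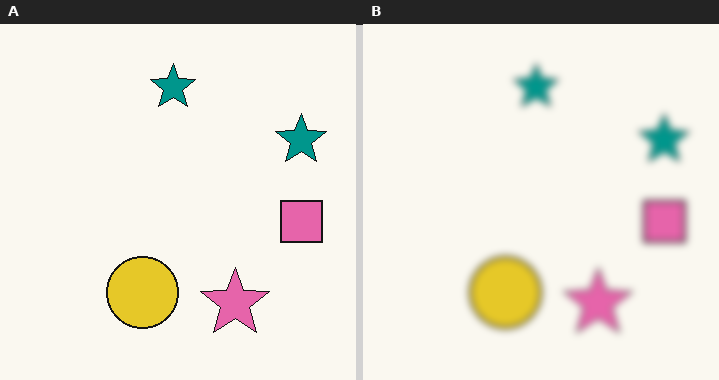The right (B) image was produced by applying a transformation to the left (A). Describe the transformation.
It was noticeably gaussian-blurred.

Shape edges and outlines are uniformly softened across the whole image.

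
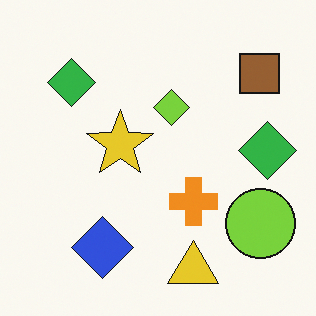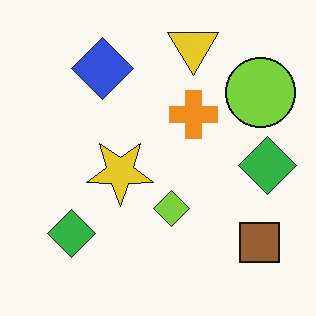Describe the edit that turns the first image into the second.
This is the original image flipped vertically (top ↔ bottom).

The yellow triangle is in the bottom of the first image and the top of the second — shapes on opposite sides of the horizontal midline have swapped in a mirror flip.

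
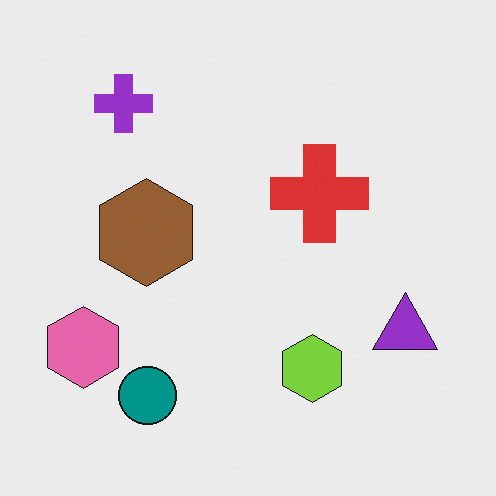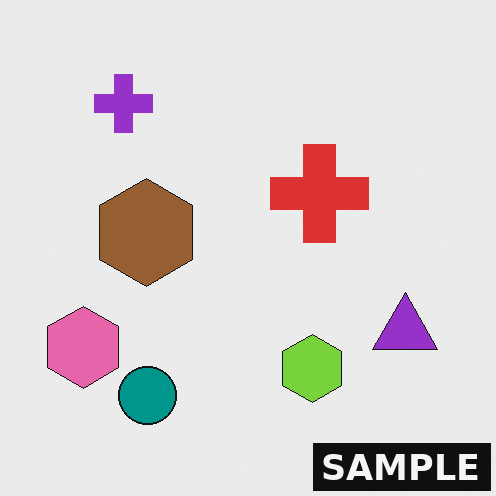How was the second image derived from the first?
It was watermarked with the text "SAMPLE" in the lower-right corner.

A dark label reading "SAMPLE" appears in the lower-right corner.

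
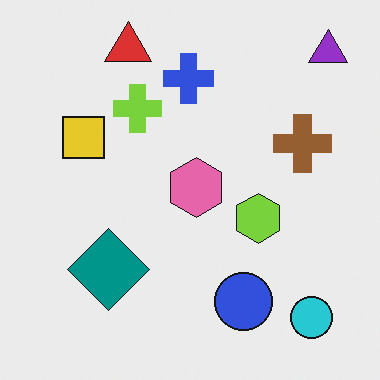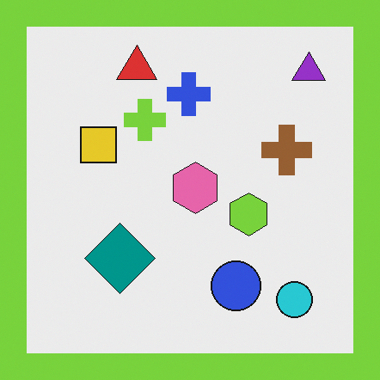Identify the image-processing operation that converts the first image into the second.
The image was framed with a lime border.

A solid lime frame runs around the edge of the second image, with the content slightly shrunk inside it.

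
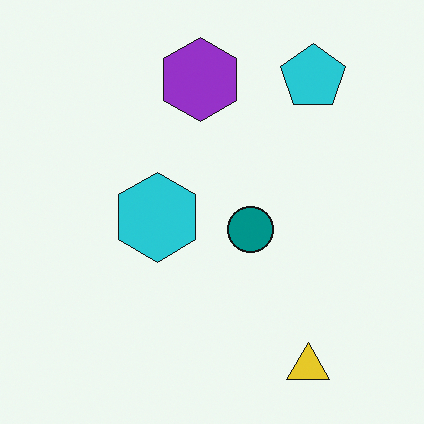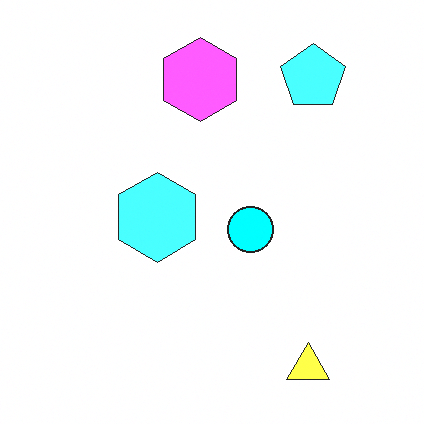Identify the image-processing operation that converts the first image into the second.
Substantially brightened.

Every pixel — background and shapes alike — is uniformly brightened.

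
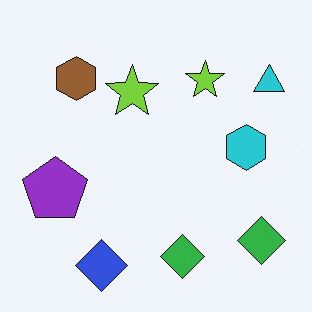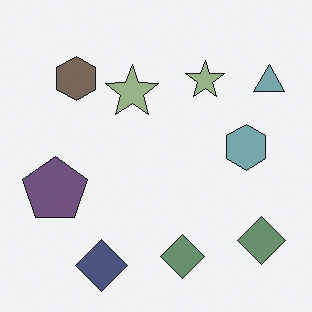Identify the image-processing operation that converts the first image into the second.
This is the original image heavily desaturated.

All colors are more muted and greyish — a global saturation change.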